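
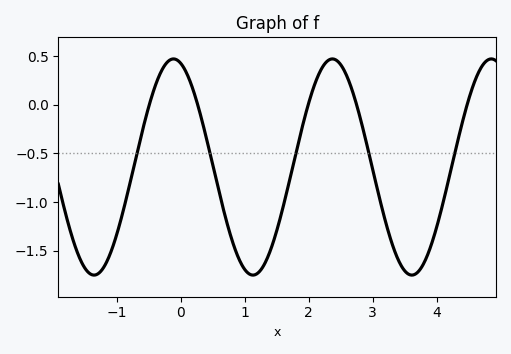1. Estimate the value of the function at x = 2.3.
0.45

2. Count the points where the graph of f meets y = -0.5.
5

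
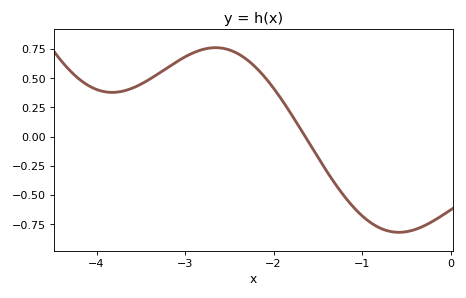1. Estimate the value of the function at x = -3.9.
0.383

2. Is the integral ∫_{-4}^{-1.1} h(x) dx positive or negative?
positive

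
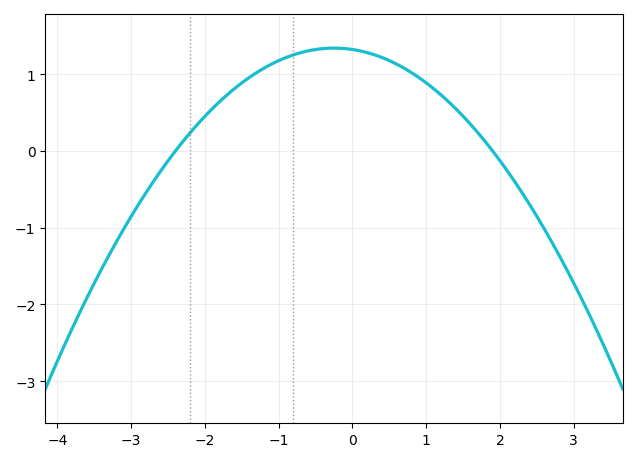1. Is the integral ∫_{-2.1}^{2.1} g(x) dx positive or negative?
positive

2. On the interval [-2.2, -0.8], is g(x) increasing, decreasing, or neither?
increasing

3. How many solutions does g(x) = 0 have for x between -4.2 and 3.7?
2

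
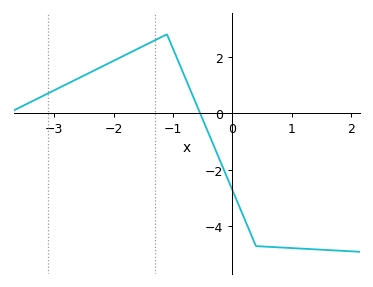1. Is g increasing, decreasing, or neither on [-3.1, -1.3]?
increasing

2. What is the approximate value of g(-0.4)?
-0.8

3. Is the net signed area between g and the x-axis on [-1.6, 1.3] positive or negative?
negative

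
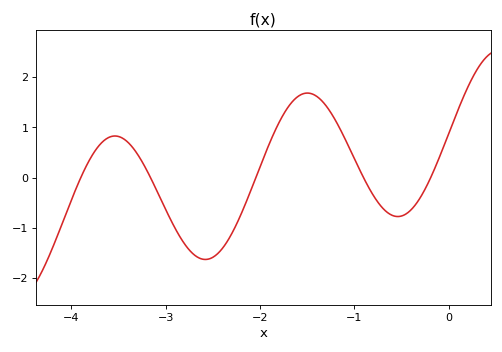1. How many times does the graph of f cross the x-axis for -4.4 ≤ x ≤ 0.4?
5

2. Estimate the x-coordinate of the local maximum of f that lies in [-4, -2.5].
-3.54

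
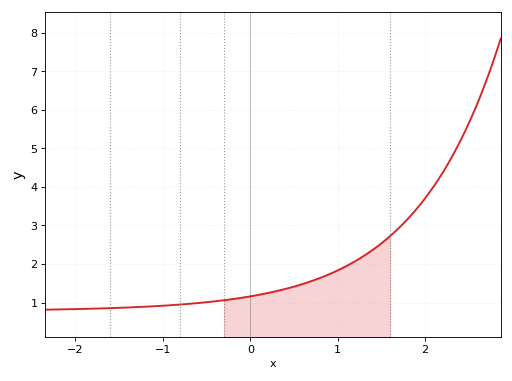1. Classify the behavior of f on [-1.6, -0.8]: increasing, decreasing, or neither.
increasing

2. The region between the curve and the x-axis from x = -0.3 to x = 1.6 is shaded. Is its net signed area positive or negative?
positive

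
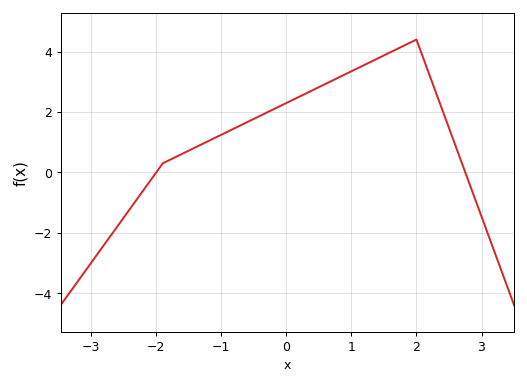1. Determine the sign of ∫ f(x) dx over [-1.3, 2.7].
positive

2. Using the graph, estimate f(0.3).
2.61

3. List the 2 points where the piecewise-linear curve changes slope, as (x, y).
(-1.9, 0.3); (2, 4.4)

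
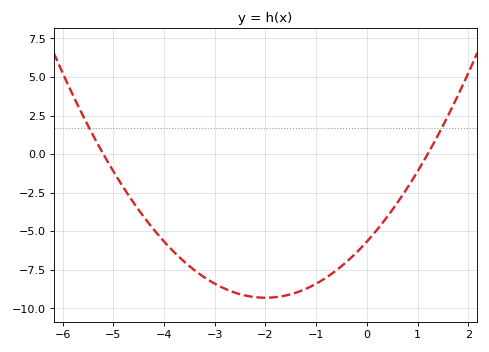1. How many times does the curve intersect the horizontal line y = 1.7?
2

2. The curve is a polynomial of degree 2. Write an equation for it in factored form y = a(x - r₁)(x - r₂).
y = 0.91(x + 5.2)(x - 1.2)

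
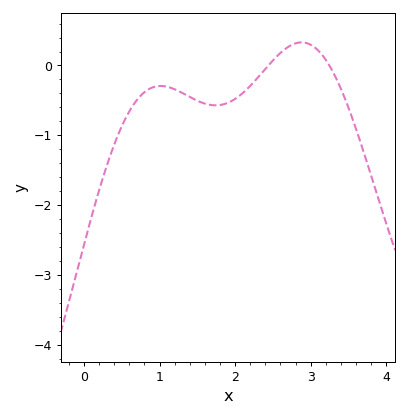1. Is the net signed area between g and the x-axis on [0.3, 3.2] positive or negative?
negative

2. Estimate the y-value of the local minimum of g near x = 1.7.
-0.57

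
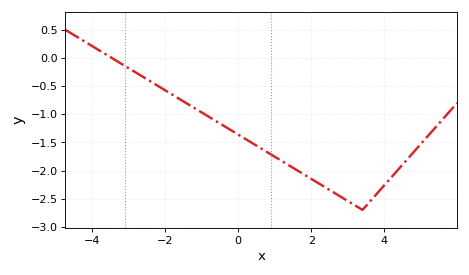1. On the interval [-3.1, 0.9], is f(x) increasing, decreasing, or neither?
decreasing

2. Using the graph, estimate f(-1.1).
-0.95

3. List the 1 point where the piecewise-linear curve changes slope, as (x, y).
(3.4, -2.7)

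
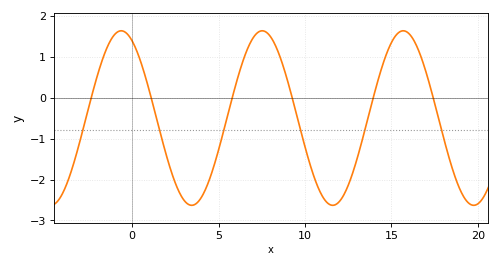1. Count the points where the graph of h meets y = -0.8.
6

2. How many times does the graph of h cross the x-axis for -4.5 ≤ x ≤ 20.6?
6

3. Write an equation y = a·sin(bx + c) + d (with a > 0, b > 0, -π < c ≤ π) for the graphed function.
y = 2.13sin(0.77x + 2.1) - 0.5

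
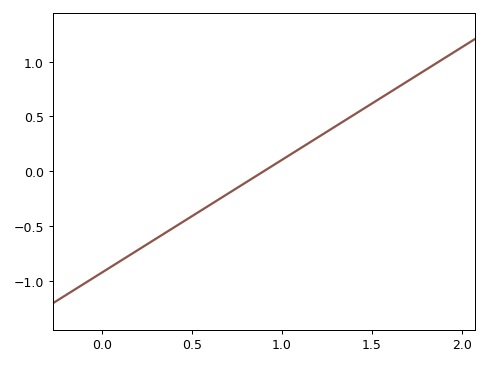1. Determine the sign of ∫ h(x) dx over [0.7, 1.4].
positive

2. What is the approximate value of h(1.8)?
0.927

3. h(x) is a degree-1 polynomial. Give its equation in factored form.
y = 1.03(x - 0.9)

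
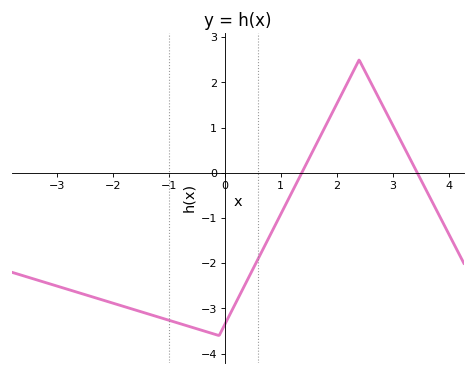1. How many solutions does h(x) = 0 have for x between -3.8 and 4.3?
2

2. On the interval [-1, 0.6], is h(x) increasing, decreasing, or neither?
neither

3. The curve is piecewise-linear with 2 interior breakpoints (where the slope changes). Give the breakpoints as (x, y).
(-0.1, -3.6); (2.4, 2.5)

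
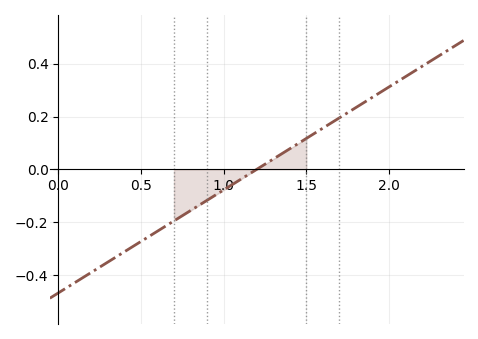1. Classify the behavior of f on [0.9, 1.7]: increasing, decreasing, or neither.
increasing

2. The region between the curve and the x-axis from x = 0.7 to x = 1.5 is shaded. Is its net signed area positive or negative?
negative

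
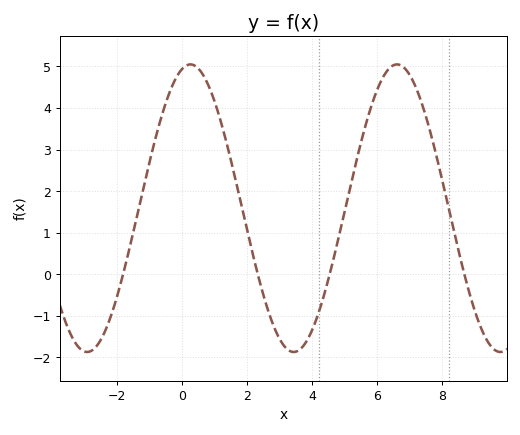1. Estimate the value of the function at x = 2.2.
0.413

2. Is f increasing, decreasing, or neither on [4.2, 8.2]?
neither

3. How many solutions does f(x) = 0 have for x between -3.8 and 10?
4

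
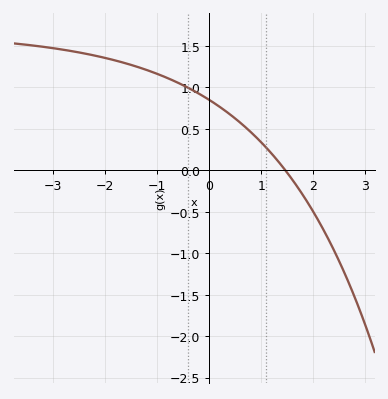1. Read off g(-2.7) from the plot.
1.44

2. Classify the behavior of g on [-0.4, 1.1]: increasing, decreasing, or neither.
decreasing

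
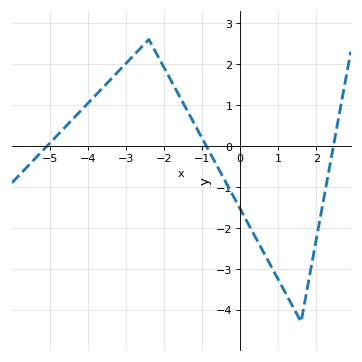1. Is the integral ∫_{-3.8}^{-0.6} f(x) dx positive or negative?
positive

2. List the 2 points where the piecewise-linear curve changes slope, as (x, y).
(-2.4, 2.6); (1.6, -4.3)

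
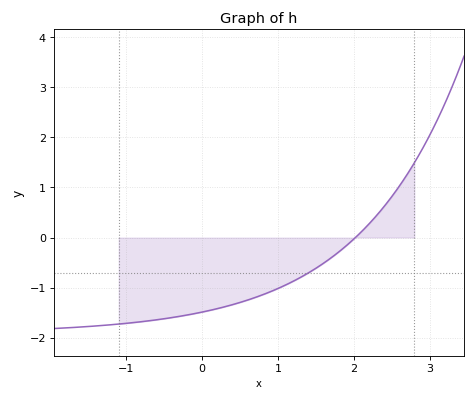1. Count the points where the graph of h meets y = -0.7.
1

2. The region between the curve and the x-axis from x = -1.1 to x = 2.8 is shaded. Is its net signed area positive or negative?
negative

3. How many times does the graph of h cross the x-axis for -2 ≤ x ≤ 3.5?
1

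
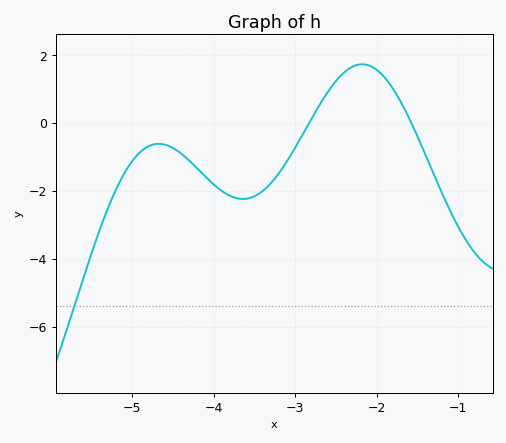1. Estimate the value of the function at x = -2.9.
-0.31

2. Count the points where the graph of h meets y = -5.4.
1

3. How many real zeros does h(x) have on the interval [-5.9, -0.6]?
2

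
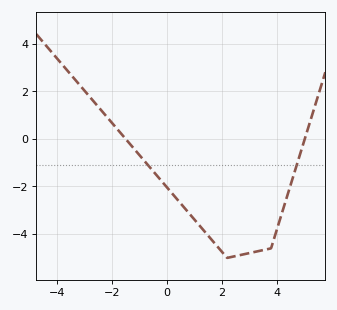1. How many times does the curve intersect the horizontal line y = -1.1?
2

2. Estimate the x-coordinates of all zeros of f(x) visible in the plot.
-1.5, 5.03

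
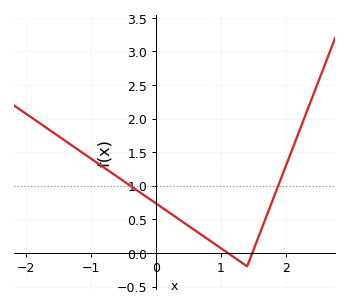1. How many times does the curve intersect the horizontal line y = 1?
2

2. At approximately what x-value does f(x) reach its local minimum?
1.4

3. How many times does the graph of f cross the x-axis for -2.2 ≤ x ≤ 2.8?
2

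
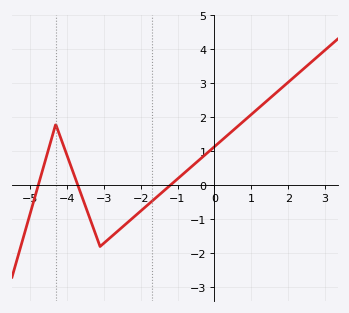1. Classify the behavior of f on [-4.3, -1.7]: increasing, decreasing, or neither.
neither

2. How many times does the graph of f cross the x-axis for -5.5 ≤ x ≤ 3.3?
3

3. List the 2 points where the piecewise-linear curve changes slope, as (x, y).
(-4.3, 1.8); (-3.1, -1.8)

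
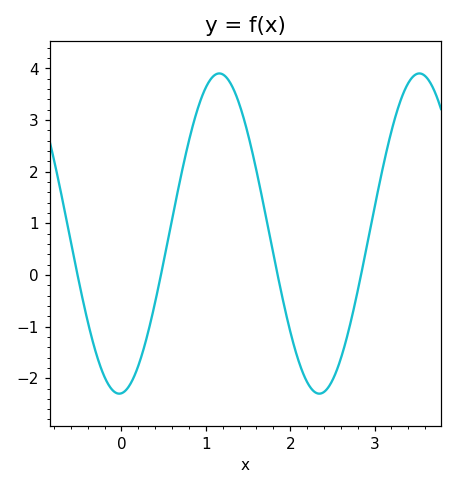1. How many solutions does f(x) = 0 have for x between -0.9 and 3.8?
4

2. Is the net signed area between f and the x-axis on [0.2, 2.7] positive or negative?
positive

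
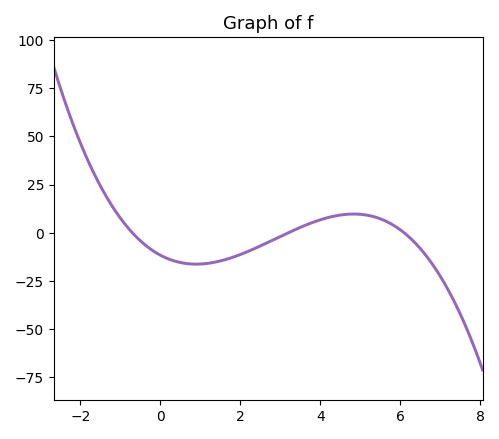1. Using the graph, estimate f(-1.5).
24.3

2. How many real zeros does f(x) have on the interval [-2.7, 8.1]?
3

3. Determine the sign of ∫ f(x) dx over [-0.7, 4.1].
negative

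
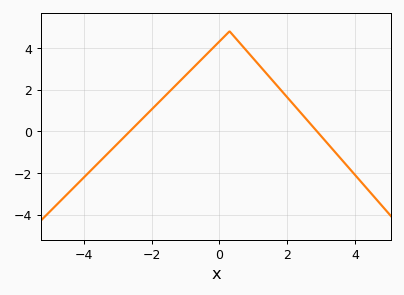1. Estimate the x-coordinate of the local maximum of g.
0.3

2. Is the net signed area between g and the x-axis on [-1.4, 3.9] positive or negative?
positive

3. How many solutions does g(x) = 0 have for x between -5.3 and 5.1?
2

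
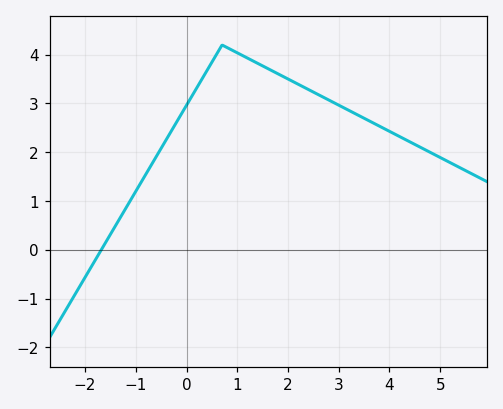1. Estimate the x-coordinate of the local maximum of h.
0.6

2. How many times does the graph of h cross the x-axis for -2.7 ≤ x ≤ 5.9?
1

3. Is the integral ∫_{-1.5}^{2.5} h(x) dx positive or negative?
positive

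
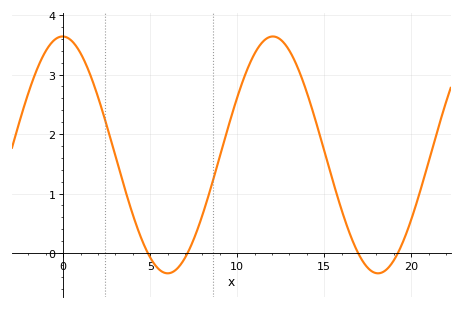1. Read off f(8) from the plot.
0.639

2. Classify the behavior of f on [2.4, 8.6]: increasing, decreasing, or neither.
neither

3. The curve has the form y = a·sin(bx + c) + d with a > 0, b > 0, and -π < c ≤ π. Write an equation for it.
y = 1.99sin(0.52x + 1.59) + 1.65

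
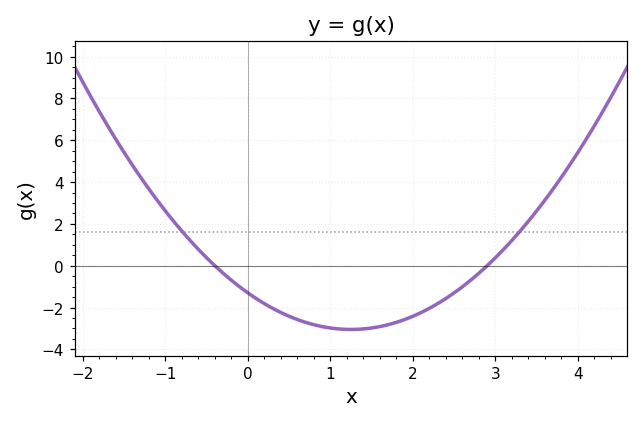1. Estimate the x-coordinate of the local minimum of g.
1.2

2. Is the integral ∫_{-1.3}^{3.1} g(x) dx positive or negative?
negative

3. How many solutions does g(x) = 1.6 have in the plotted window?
2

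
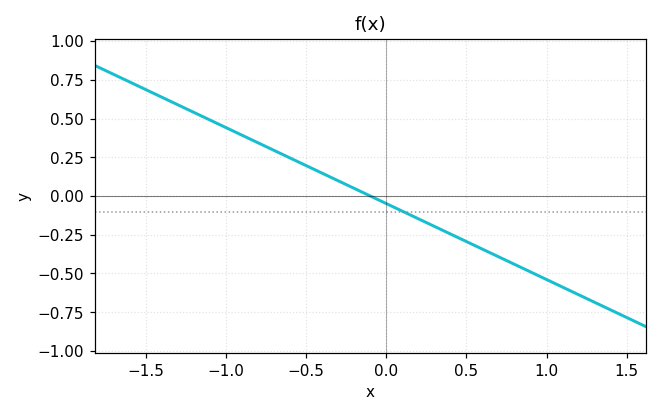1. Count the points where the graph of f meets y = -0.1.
1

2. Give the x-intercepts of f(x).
-0.1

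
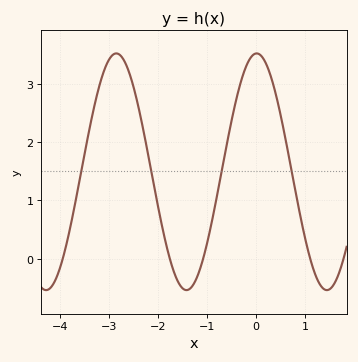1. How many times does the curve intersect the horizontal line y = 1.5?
4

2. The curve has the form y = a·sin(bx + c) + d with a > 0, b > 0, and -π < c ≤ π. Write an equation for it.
y = 2.03sin(2.2x + 1.5) + 1.49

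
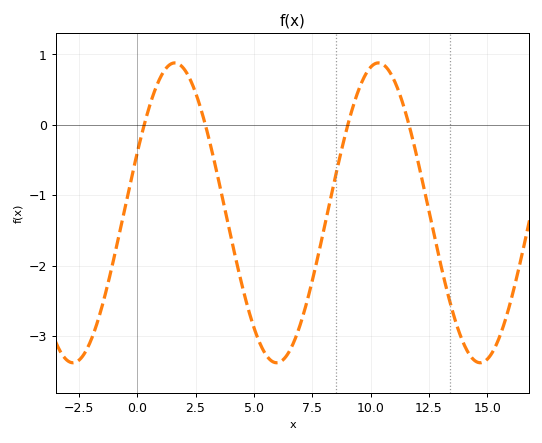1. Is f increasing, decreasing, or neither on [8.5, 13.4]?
neither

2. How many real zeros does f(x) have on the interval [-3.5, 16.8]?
4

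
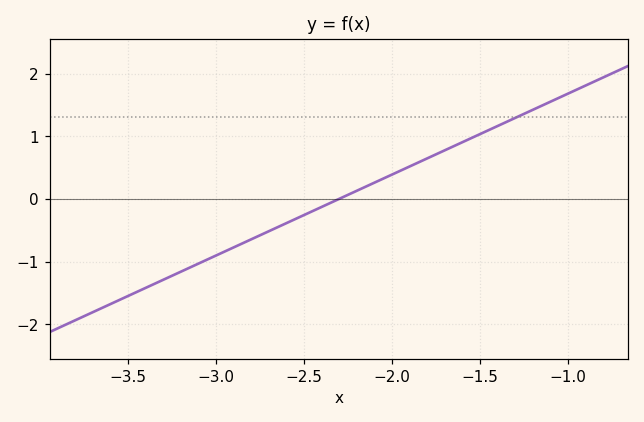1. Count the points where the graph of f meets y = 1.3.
1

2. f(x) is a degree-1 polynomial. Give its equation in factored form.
y = 1.29(x + 2.3)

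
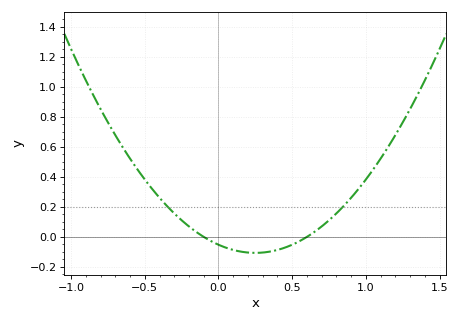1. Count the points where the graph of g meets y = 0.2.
2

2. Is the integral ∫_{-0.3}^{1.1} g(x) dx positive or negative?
positive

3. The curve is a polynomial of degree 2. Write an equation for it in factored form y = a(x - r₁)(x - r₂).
y = 0.87(x + 0.1)(x - 0.6)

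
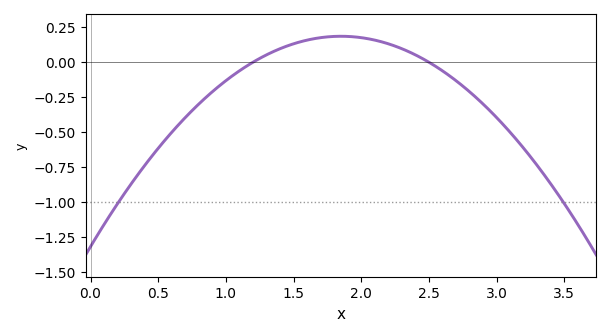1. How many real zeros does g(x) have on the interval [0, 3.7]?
2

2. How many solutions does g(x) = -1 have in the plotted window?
2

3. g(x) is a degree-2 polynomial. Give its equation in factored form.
y = -0.44(x - 1.2)(x - 2.5)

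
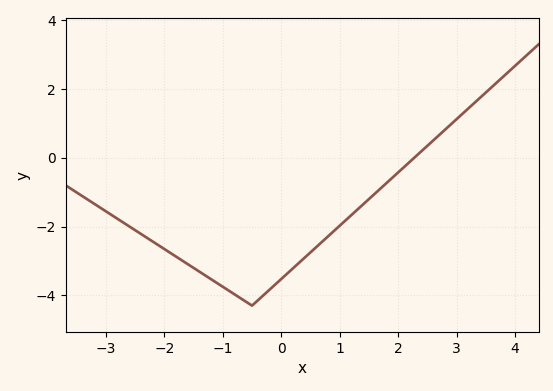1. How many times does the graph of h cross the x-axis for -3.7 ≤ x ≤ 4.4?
1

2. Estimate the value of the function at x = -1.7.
-2.98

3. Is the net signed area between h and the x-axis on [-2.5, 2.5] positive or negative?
negative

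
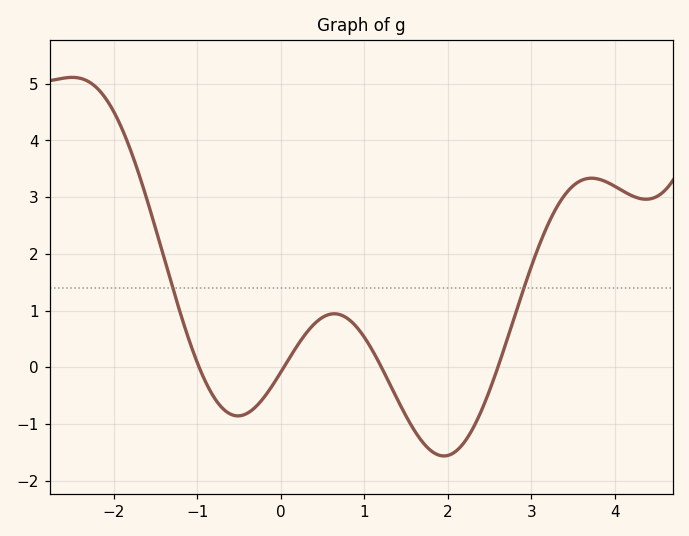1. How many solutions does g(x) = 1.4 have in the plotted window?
2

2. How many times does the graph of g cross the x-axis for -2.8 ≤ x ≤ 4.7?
4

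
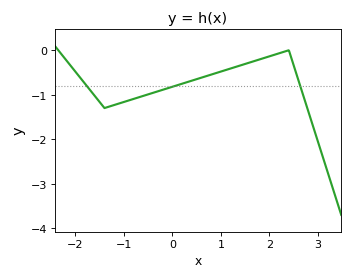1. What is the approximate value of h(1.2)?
-0.4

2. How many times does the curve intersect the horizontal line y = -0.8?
3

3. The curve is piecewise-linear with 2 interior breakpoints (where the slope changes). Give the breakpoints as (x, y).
(-1.4, -1.3); (2.4, 0)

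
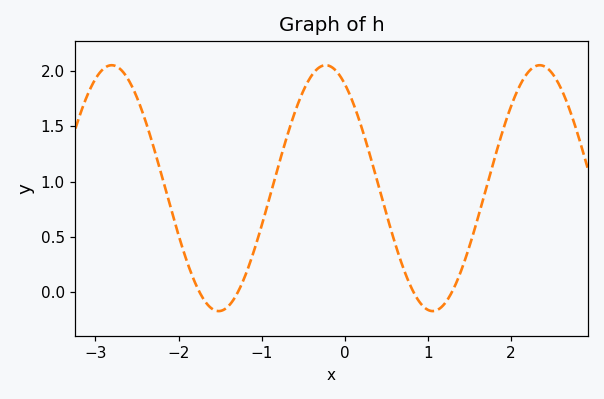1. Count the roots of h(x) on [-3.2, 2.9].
4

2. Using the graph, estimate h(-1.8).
0.084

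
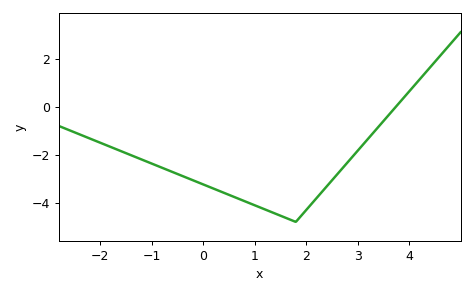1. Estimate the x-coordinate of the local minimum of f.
1.8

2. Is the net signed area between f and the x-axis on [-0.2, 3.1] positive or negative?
negative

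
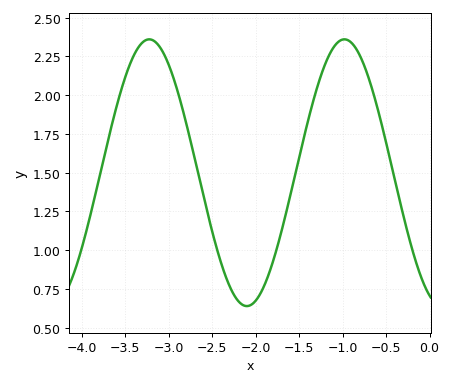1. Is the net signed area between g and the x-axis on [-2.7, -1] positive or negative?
positive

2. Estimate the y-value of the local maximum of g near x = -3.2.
2.36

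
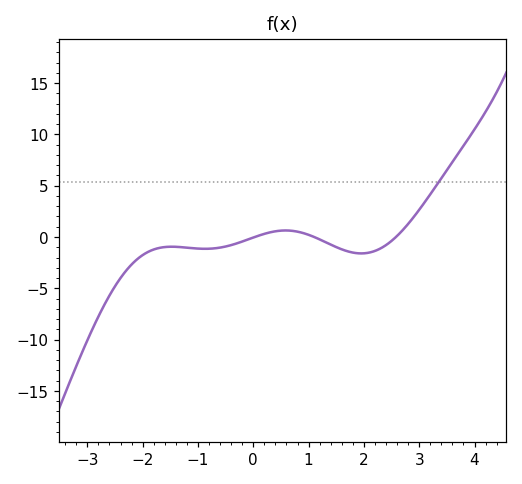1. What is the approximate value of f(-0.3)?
-0.628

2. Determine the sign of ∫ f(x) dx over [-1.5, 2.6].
negative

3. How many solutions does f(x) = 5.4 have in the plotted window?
1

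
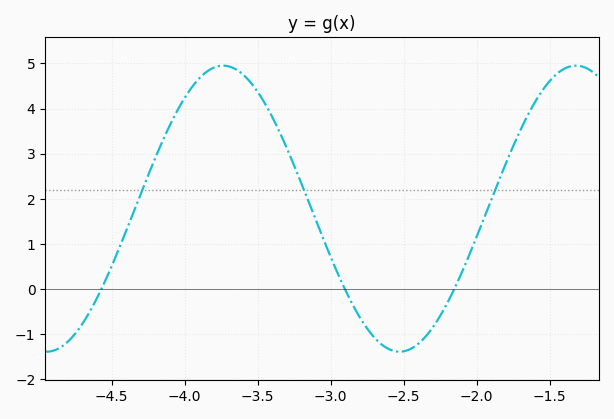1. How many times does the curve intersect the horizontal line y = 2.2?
3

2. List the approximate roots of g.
-4.57, -2.9, -2.15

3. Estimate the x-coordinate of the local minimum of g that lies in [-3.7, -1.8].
-2.53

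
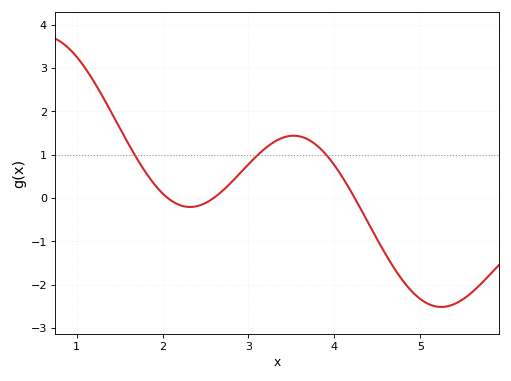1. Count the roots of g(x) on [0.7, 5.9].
3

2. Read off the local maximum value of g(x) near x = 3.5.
1.44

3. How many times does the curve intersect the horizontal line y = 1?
3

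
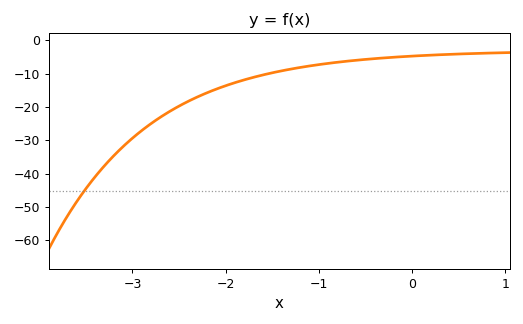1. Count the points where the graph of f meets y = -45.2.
1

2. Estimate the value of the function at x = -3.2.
-34.6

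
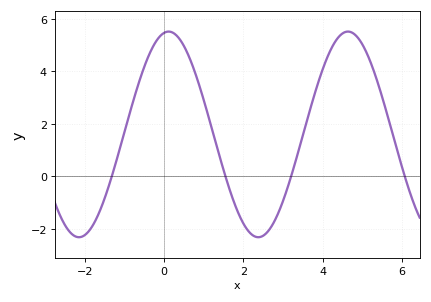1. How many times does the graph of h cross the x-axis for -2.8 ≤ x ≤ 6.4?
4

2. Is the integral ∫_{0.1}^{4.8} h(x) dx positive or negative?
positive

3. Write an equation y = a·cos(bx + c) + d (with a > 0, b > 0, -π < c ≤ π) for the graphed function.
y = 3.91cos(1.39x - 0.162) + 1.6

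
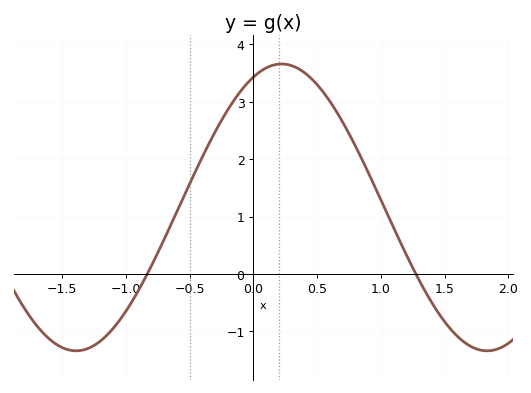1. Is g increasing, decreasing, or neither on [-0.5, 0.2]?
increasing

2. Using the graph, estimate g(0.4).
3.5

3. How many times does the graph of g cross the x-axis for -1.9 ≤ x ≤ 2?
2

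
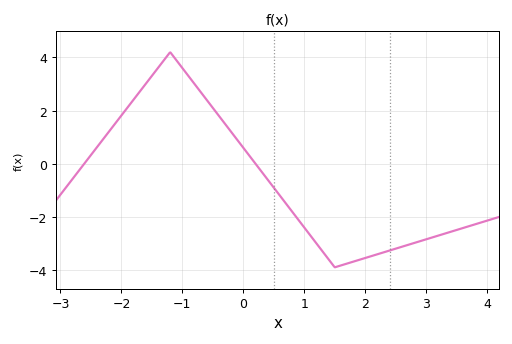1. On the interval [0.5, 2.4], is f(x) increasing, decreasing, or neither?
neither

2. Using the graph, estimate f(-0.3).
1.6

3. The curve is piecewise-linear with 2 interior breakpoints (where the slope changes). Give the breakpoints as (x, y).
(-1.2, 4.2); (1.5, -3.9)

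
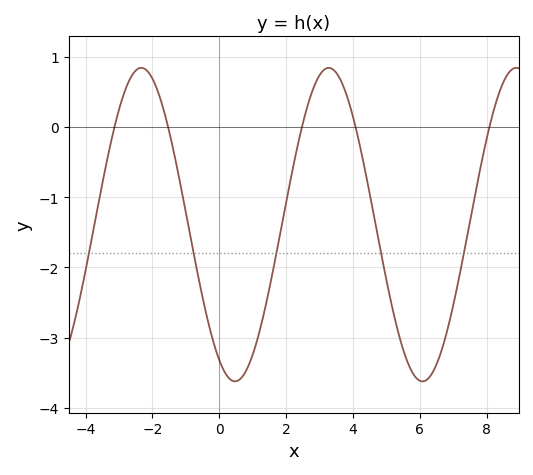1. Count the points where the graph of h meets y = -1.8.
5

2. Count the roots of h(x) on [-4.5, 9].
5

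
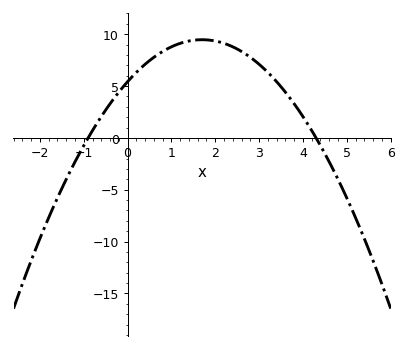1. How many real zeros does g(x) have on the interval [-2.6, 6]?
2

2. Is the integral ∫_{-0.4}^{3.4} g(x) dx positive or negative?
positive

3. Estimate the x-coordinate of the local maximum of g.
1.7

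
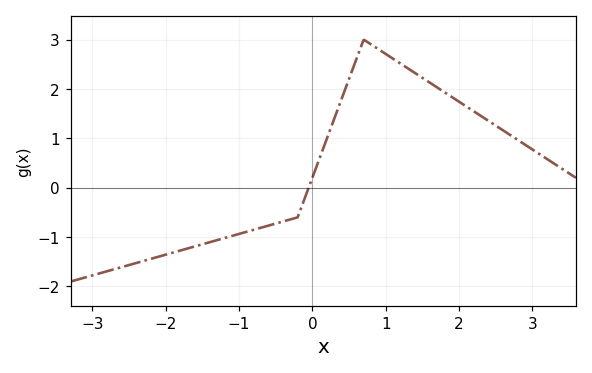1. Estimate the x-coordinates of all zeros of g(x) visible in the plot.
0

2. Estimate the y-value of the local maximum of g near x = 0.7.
3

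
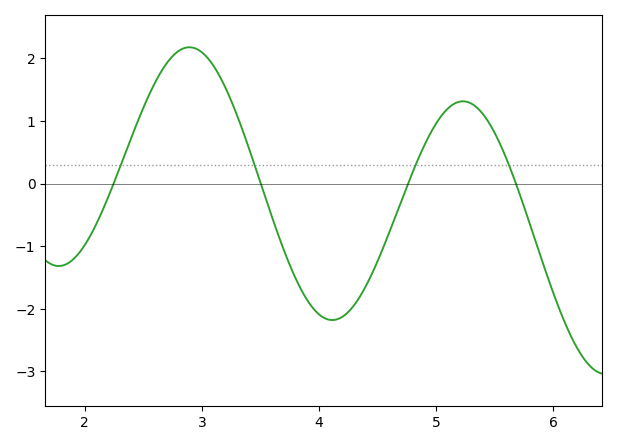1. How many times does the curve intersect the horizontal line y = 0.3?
4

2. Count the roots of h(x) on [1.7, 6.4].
4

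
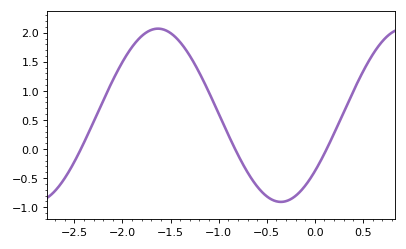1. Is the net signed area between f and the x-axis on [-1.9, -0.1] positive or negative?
positive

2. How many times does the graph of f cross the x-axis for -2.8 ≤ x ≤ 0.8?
3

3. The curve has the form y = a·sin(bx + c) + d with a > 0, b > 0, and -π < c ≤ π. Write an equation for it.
y = 1.49sin(2.5x - 0.7) + 0.58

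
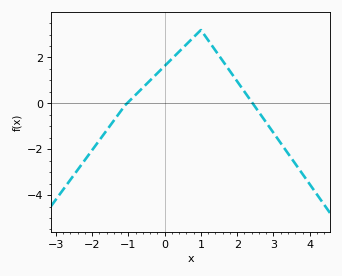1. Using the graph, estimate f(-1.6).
-1.18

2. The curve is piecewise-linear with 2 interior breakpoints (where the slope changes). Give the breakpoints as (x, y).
(-1.1, -0.1); (1, 3.2)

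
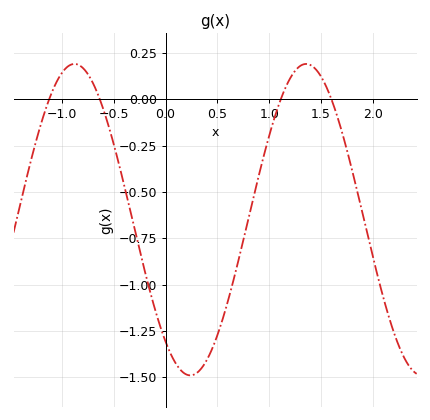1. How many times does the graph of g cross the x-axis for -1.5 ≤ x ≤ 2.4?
4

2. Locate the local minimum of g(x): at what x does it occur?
0.2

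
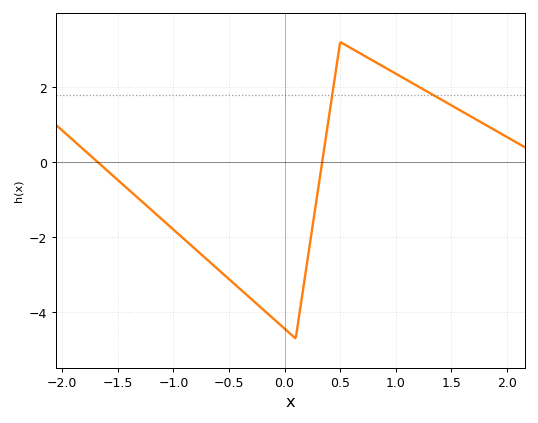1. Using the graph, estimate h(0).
-4.44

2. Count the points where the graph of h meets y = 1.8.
2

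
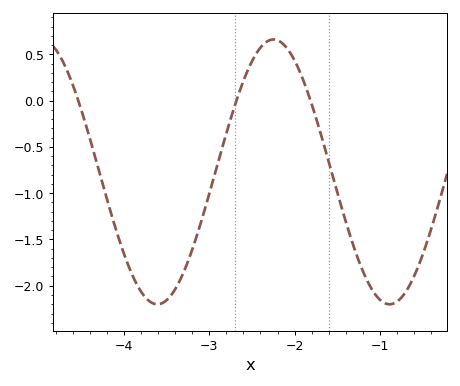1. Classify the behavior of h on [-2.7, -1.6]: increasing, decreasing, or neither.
neither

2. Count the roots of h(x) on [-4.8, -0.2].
3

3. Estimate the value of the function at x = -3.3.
-1.85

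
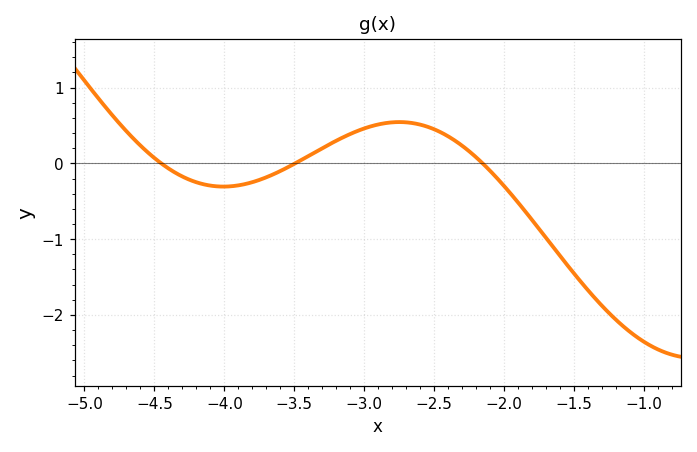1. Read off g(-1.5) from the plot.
-1.5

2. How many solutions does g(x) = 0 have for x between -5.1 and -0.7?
3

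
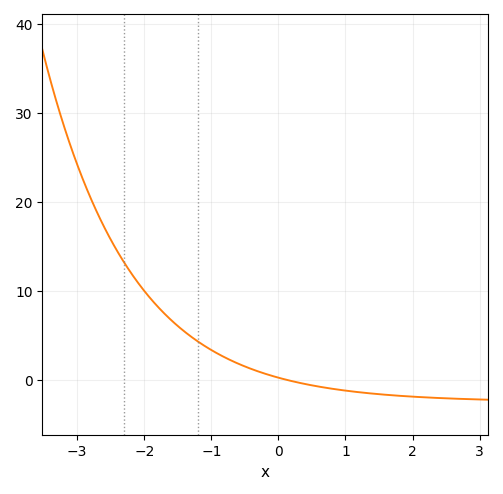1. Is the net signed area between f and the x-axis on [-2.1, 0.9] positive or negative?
positive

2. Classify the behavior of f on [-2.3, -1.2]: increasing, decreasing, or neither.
decreasing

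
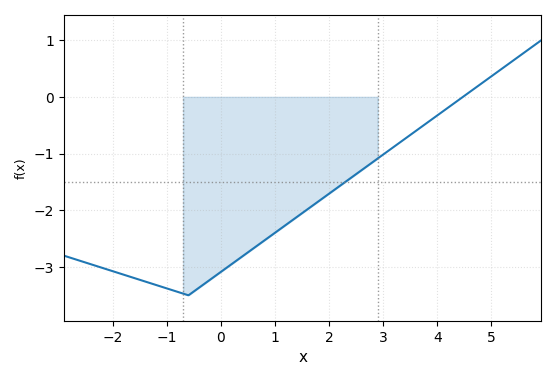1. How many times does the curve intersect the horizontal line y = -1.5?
1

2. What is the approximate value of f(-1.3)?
-3.29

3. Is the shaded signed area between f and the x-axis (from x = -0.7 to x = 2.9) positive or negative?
negative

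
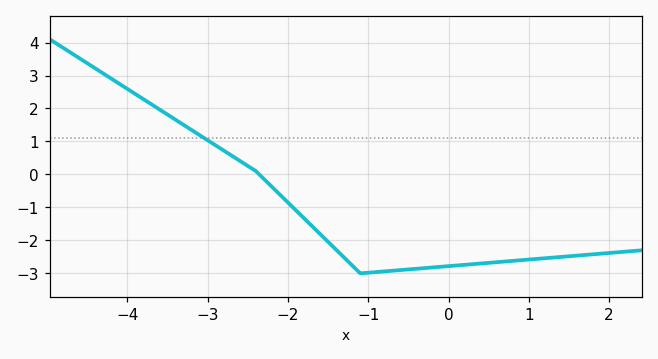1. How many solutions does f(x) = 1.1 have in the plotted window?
1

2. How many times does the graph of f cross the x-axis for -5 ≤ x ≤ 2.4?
1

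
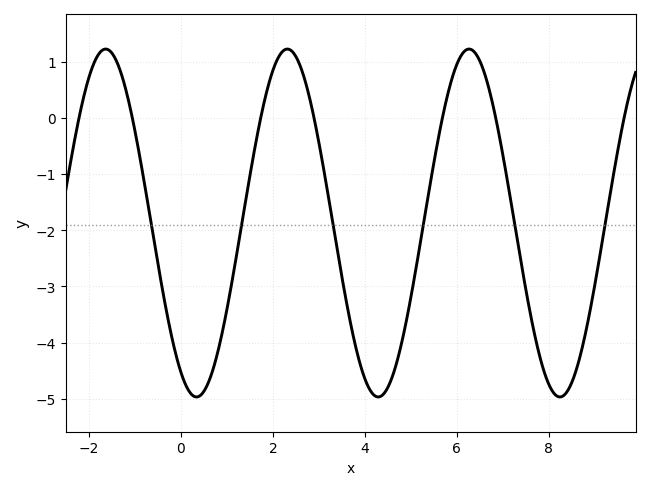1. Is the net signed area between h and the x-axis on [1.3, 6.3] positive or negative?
negative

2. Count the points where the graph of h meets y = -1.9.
6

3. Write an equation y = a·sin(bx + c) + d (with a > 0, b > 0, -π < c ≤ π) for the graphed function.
y = 3.1sin(1.6x - 2.1) - 1.87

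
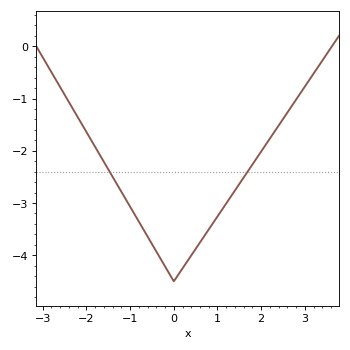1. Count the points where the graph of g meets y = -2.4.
2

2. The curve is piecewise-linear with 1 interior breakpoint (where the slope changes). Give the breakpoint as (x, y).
(0, -4.5)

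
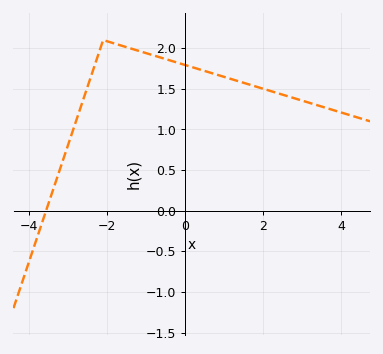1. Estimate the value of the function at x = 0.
1.8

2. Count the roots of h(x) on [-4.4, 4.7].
1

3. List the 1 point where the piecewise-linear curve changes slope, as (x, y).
(-2.1, 2.1)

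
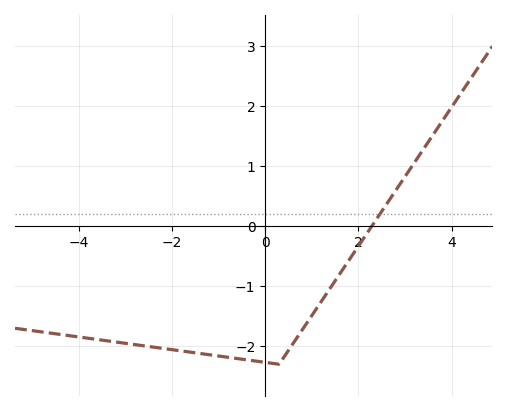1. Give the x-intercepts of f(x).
2.2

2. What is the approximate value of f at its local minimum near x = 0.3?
-2.3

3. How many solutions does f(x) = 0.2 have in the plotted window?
1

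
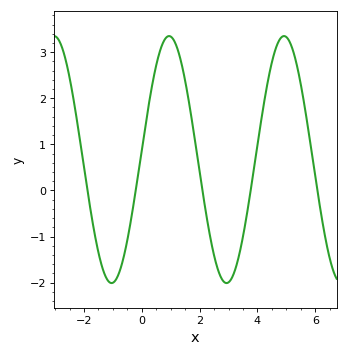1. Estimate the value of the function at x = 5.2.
3.1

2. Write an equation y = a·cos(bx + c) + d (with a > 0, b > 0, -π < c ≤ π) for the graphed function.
y = 2.68cos(1.6x - 1.5) + 0.67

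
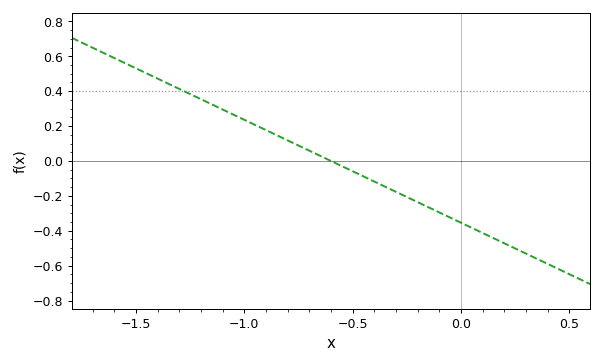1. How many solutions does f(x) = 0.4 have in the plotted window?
1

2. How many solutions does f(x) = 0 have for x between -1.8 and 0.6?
1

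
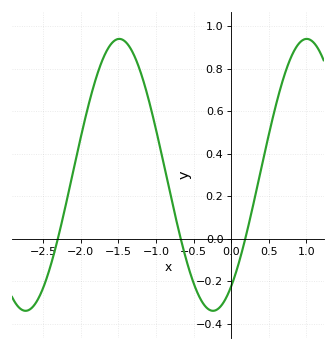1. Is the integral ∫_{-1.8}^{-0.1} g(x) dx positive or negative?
positive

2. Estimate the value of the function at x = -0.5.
-0.21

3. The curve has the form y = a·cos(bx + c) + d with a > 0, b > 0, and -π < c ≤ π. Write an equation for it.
y = 0.64cos(2.52x - 2.53) + 0.3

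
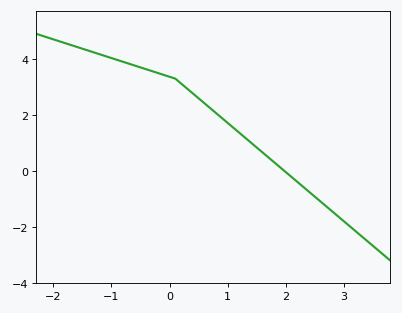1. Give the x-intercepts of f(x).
2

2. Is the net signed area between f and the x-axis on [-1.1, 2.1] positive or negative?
positive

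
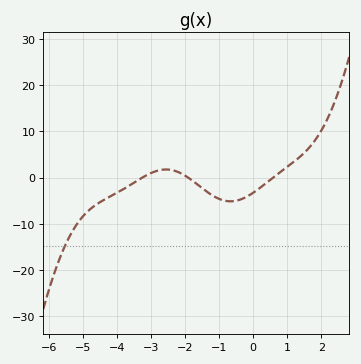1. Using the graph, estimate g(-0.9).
-4.88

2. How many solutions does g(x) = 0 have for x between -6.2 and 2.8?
3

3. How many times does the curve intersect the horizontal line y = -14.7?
1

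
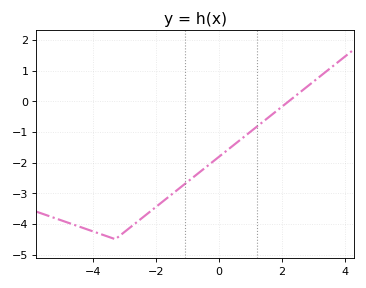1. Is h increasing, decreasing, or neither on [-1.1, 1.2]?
increasing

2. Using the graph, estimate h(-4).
-4.25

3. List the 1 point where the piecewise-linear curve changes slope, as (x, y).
(-3.3, -4.5)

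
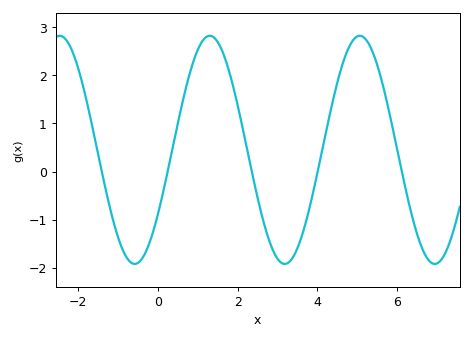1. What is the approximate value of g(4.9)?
2.73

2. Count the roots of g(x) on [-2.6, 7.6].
5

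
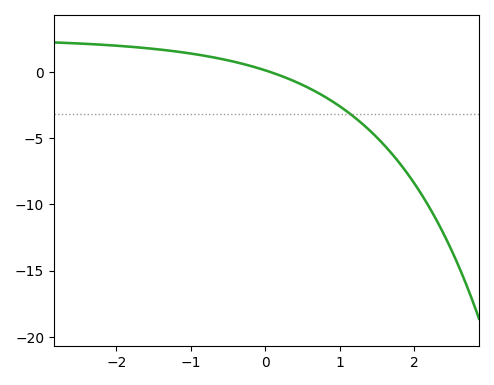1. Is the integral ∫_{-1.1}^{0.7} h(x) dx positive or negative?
positive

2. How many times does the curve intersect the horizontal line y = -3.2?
1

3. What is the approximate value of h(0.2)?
-0.261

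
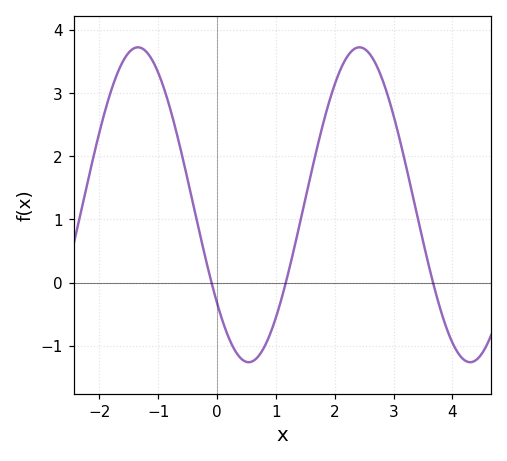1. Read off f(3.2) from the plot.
1.9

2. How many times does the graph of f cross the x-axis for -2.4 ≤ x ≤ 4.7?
3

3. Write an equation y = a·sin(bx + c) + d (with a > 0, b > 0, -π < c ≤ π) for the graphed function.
y = 2.49sin(1.7x - 2.5) + 1.23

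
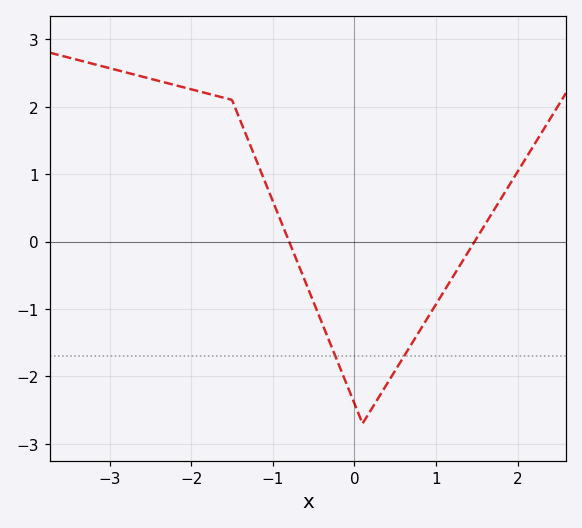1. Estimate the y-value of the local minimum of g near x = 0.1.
-2.7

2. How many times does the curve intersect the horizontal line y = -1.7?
2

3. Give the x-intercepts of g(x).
-0.8, 1.5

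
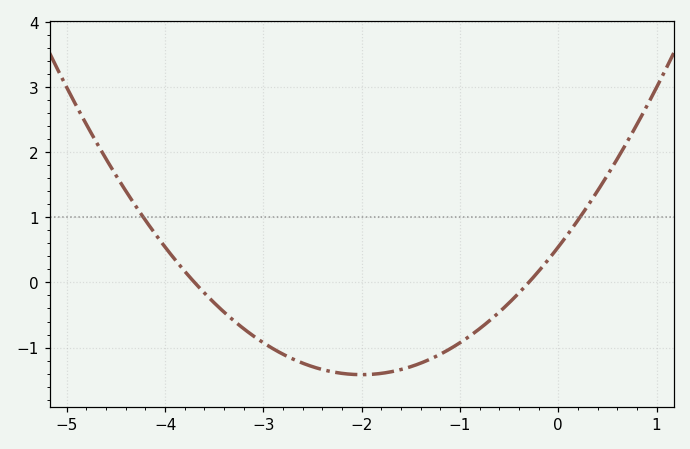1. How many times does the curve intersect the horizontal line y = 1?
2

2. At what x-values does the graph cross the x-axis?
-3.7, -0.3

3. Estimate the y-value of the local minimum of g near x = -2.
-1.42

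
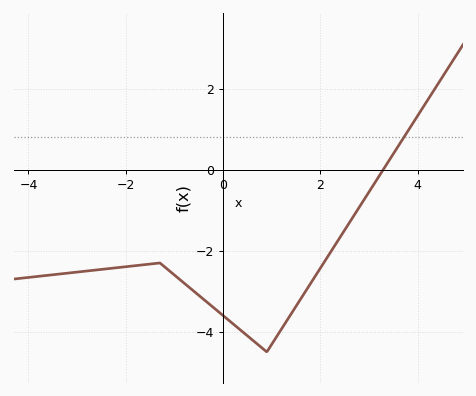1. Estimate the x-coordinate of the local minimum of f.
0.8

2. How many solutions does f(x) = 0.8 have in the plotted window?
1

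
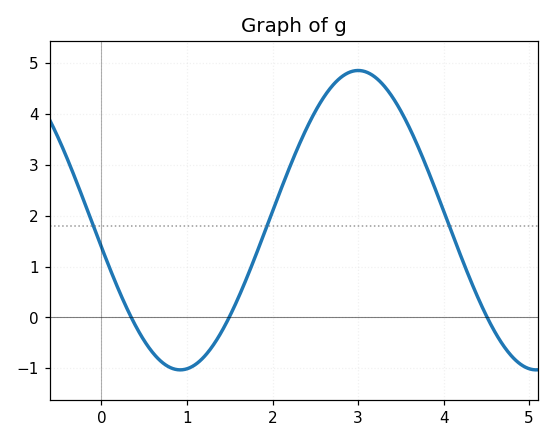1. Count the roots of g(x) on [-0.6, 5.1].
3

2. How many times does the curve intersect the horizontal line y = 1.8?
3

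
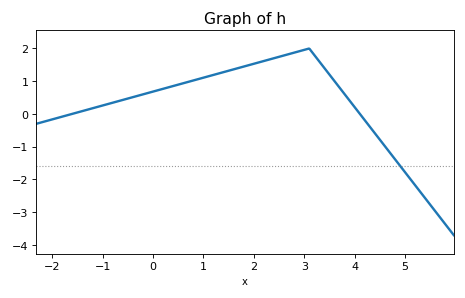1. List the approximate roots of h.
-1.61, 4.11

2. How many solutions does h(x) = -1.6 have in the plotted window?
1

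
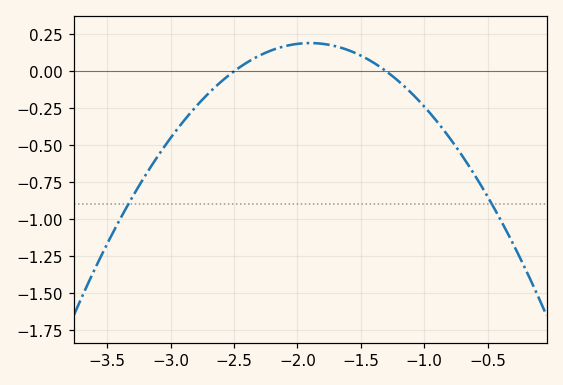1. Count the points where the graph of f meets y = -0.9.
2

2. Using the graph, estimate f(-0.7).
-0.572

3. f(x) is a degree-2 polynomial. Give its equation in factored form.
y = -0.53(x + 2.5)(x + 1.3)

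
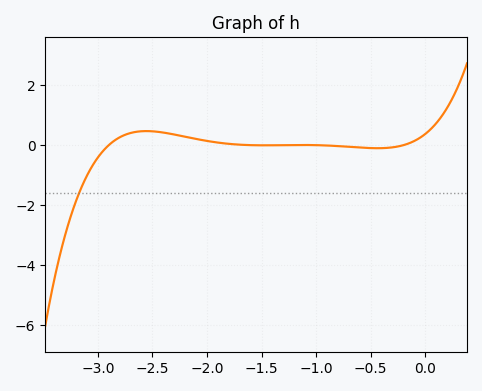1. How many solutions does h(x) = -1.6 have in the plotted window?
1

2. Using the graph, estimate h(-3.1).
-1.02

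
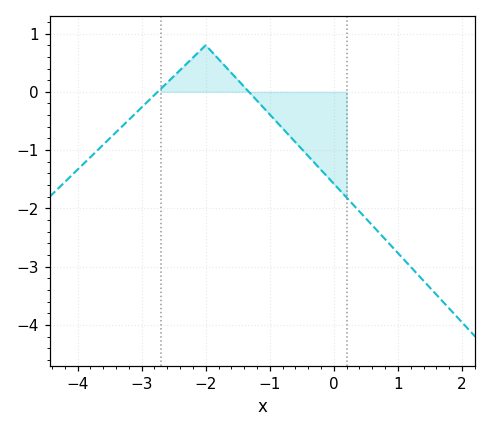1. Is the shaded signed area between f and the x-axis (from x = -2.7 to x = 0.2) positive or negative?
negative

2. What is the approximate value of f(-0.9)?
-0.508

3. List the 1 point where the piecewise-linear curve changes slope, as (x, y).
(-2, 0.8)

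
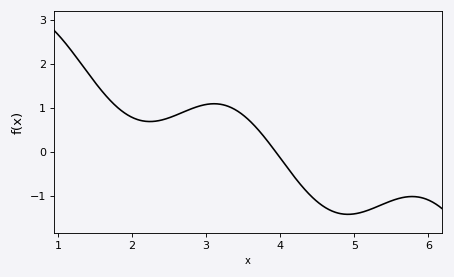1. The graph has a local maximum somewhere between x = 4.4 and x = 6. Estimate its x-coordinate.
5.8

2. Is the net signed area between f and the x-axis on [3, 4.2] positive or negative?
positive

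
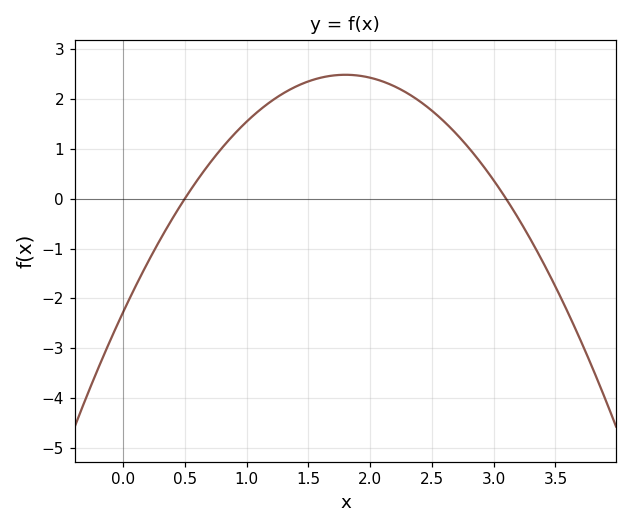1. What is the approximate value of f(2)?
2.43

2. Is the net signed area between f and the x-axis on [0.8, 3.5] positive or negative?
positive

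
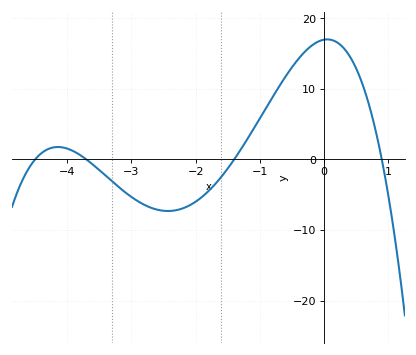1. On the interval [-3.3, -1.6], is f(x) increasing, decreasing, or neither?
neither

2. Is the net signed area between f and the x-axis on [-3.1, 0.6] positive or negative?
positive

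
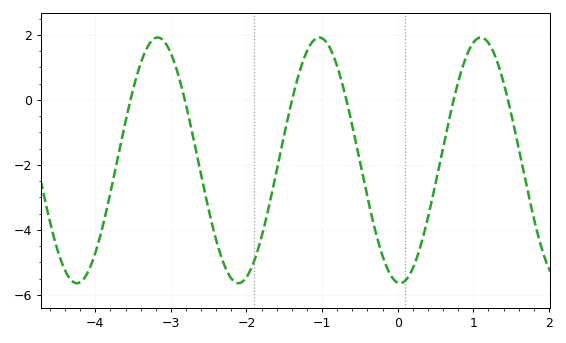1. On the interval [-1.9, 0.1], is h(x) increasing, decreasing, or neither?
neither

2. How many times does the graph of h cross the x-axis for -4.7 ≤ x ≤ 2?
6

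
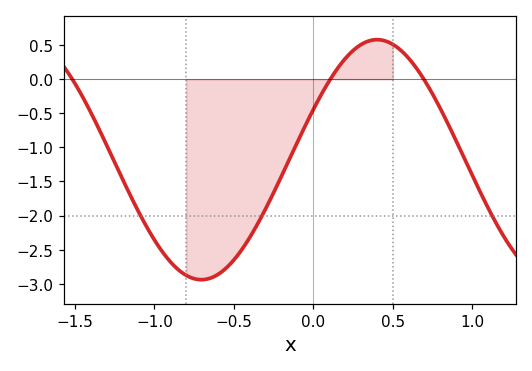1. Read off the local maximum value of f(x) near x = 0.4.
0.58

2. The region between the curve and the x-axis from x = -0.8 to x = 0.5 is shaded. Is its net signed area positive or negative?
negative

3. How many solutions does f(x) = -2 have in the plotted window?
3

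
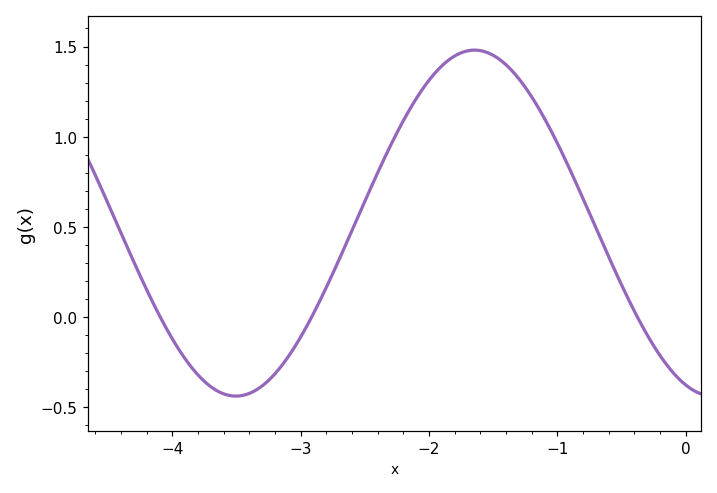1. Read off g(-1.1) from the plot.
1.1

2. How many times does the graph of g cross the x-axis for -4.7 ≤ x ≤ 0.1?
3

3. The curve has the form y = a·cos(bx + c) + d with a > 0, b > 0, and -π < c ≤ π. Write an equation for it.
y = 0.96cos(1.69x + 2.78) + 0.52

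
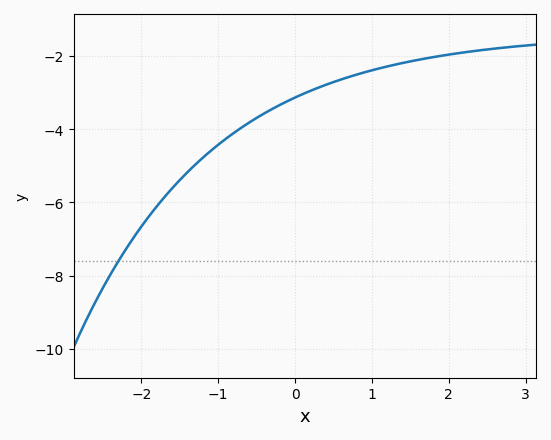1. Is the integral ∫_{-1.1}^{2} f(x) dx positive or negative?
negative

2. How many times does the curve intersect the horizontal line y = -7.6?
1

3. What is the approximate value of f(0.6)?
-2.64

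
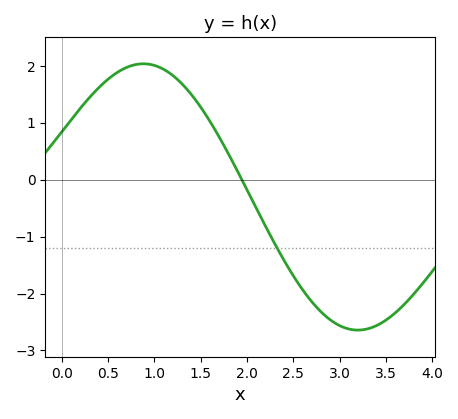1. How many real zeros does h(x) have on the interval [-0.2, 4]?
1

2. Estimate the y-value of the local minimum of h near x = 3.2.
-2.64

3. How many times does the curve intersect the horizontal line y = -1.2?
1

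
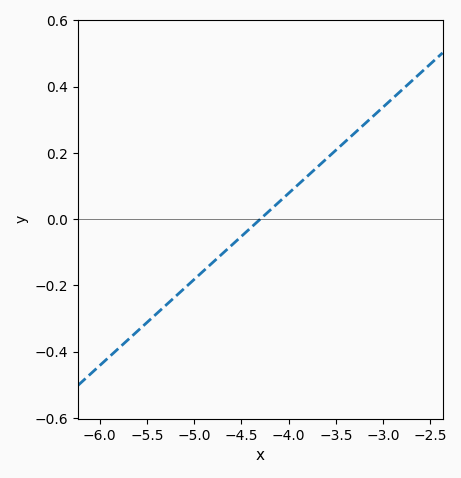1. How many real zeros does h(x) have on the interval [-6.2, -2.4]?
1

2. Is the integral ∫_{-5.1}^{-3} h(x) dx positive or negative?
positive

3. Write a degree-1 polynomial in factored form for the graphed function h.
y = 0.26(x + 4.3)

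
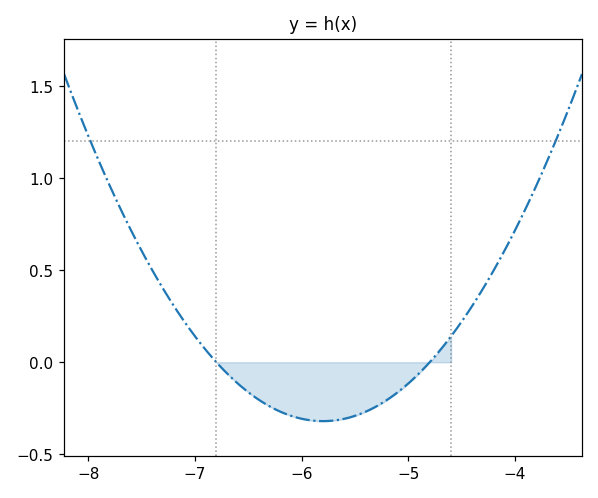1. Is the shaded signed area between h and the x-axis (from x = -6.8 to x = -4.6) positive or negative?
negative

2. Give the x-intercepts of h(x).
-6.8, -4.8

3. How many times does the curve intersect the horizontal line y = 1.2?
2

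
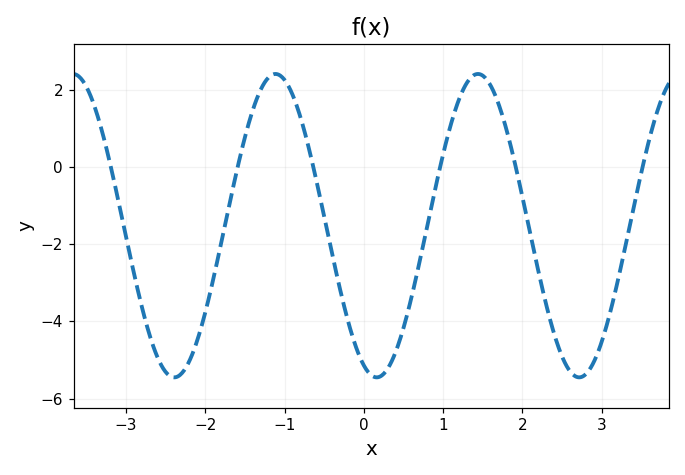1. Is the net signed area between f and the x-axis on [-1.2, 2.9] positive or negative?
negative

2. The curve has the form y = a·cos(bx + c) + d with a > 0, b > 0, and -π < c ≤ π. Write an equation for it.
y = 3.93cos(2.5x + 2.7) - 1.52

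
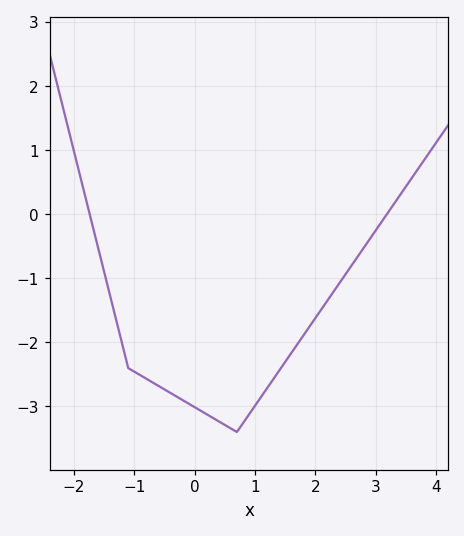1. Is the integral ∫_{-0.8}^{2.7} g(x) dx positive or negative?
negative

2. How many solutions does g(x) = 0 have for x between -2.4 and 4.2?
2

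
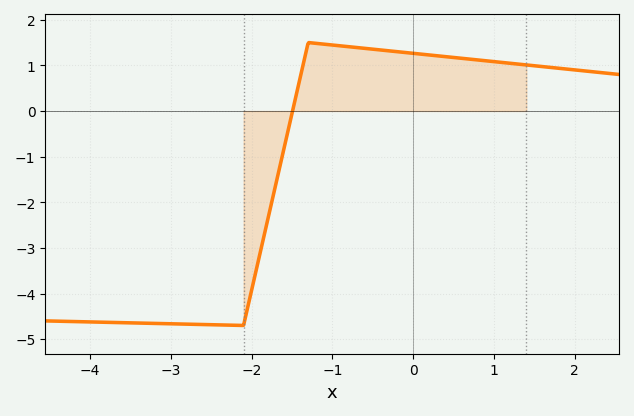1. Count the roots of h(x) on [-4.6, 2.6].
1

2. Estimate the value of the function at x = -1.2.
1.5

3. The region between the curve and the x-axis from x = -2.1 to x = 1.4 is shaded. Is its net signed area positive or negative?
positive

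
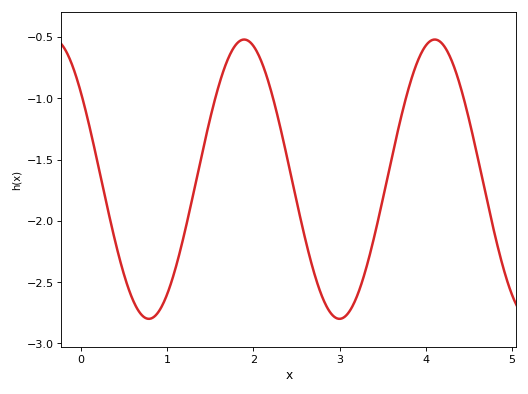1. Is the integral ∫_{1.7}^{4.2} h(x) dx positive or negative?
negative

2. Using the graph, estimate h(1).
-2.6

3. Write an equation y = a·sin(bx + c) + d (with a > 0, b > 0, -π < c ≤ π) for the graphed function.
y = 1.14sin(2.8x + 2.5) - 1.66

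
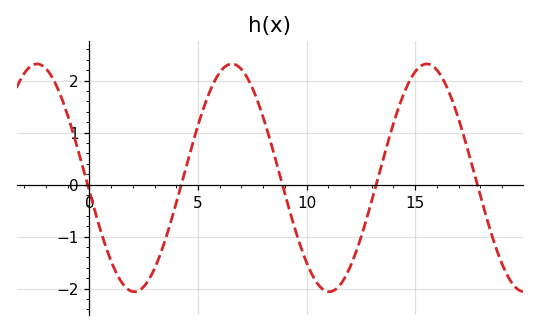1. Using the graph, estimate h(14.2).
1.43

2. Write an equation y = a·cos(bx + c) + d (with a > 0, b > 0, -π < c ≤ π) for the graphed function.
y = 2.19cos(0.7x + 1.69) + 0.13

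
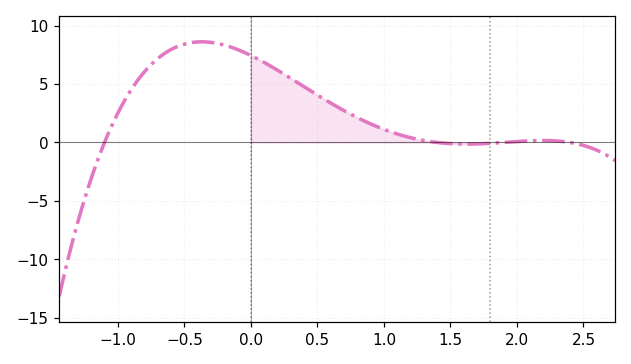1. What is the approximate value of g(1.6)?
-0.137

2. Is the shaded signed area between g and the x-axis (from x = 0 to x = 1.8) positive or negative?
positive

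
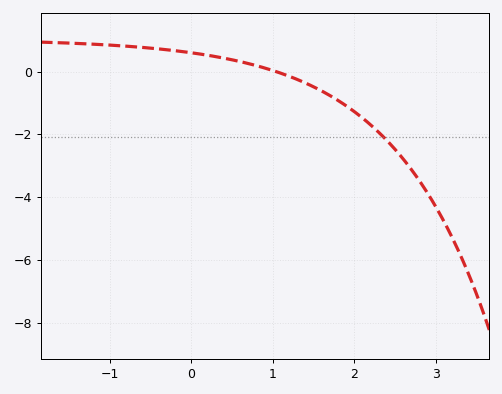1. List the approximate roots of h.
1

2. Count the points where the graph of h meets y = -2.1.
1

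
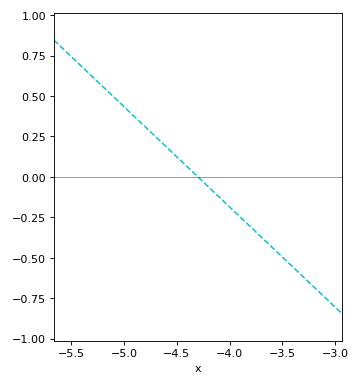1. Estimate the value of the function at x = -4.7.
0.248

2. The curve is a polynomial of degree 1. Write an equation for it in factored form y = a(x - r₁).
y = -0.62(x + 4.3)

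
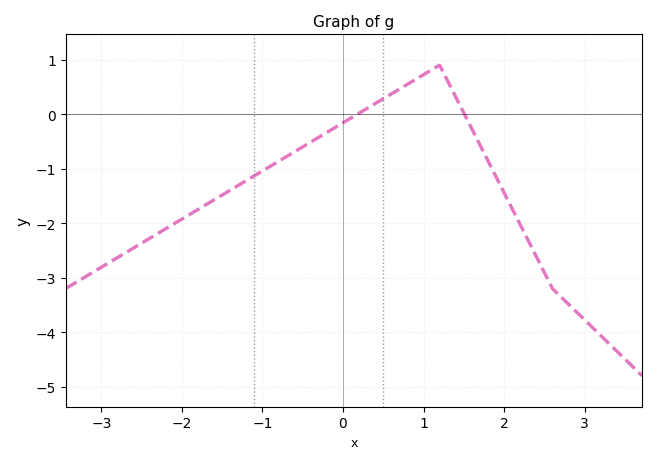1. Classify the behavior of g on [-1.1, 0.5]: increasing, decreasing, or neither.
increasing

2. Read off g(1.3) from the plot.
0.6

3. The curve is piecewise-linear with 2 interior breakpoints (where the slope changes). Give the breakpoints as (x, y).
(1.2, 0.9); (2.6, -3.2)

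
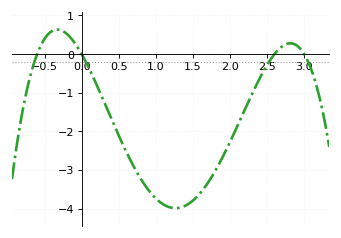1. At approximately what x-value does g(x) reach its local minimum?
1.3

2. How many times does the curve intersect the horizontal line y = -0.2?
4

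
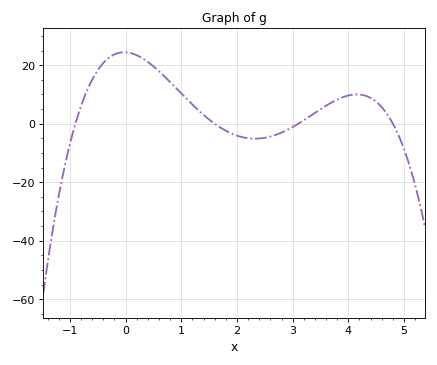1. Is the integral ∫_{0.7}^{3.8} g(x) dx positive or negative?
positive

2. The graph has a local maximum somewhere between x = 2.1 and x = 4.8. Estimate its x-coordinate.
4.1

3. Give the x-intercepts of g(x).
-0.9, 1.6, 3.1, 4.8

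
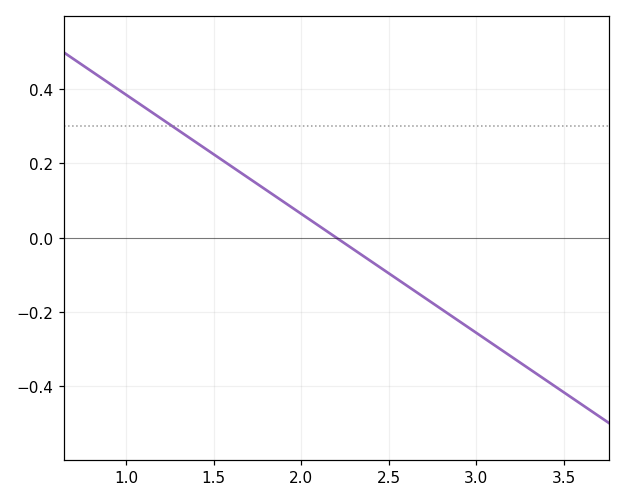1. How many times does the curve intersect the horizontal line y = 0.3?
1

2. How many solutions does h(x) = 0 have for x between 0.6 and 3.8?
1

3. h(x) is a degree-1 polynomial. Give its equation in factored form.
y = -0.32(x - 2.2)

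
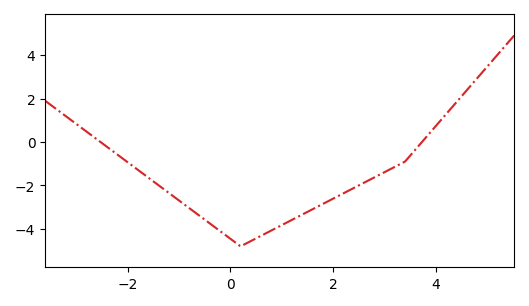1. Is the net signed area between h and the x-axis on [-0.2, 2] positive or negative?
negative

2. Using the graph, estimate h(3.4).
-0.8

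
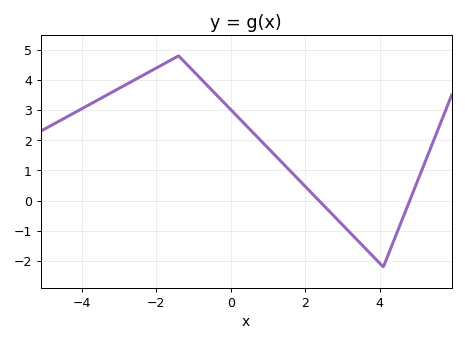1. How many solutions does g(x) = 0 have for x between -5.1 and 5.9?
2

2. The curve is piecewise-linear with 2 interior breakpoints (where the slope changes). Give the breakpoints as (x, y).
(-1.4, 4.8); (4.1, -2.2)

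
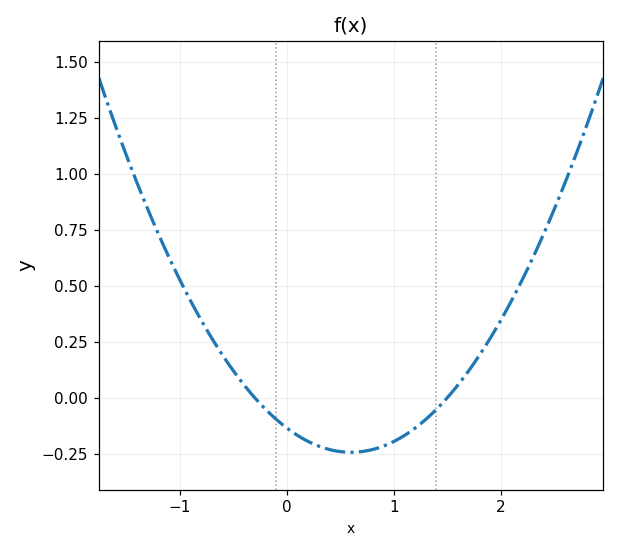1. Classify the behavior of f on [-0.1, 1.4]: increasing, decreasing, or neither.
neither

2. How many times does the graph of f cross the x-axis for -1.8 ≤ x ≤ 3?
2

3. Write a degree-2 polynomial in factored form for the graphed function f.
y = 0.3(x + 0.3)(x - 1.5)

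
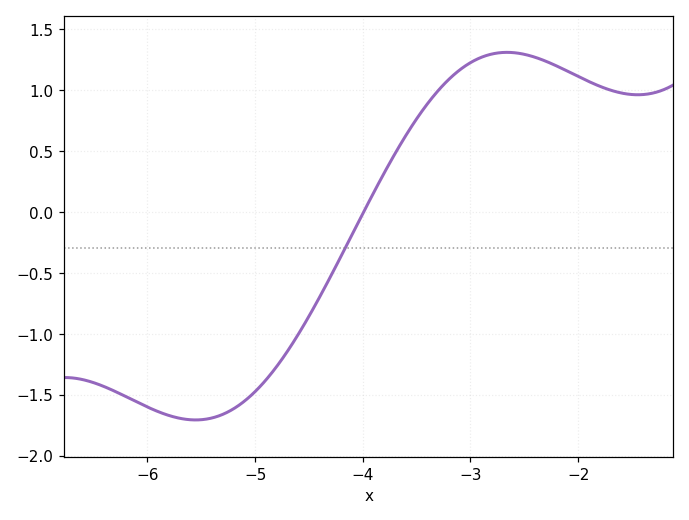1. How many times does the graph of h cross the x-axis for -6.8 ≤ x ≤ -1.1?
1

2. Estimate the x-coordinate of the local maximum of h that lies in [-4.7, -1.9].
-2.7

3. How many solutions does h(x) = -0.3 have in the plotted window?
1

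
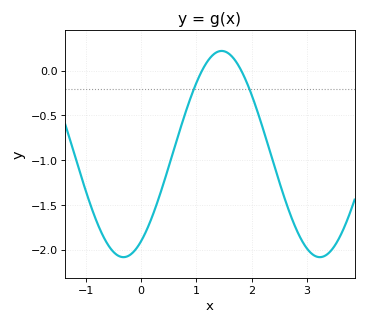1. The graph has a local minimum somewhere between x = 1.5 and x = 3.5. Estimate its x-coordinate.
3.2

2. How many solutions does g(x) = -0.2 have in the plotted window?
2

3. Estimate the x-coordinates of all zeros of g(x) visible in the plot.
1.1, 1.8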